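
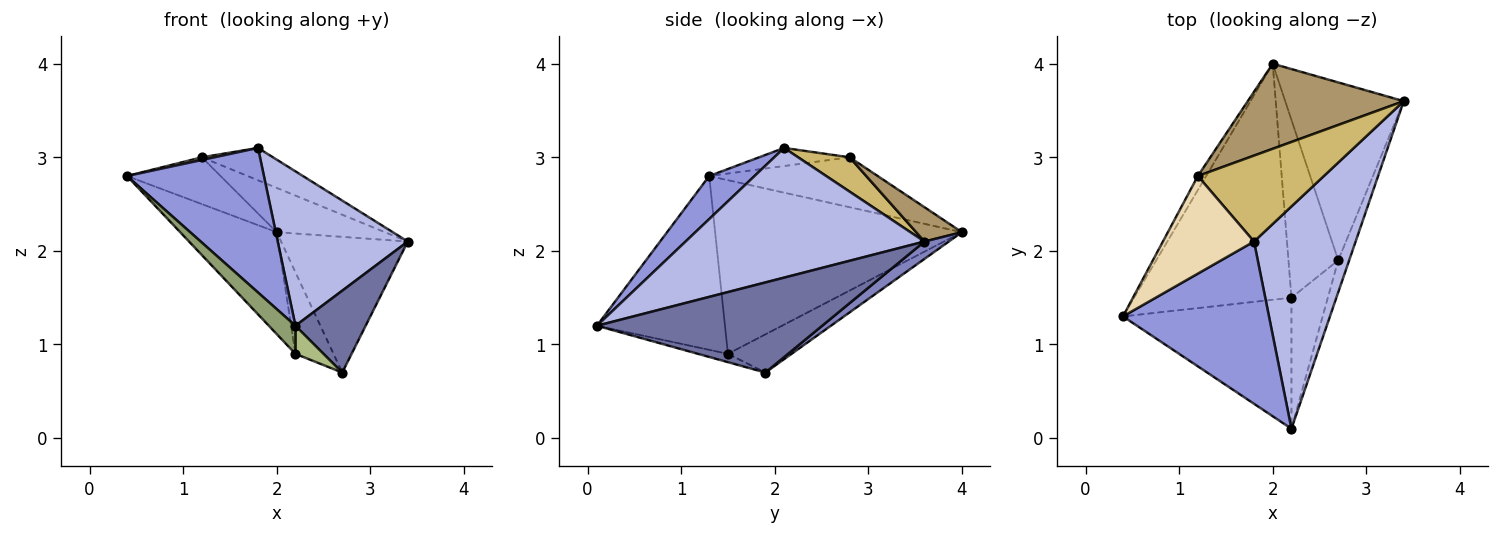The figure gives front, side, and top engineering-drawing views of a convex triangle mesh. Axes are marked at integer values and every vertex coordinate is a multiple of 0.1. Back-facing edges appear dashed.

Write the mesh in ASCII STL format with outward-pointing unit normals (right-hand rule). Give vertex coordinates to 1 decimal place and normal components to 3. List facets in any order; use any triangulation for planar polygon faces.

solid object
 facet normal 0.948 -0.295 -0.115
  outer loop
   vertex 2.7 1.9 0.7
   vertex 3.4 3.6 2.1
   vertex 2.2 0.1 1.2
  endloop
 endfacet
 facet normal 0.116 0.603 -0.790
  outer loop
   vertex 2.0 4.0 2.2
   vertex 3.4 3.6 2.1
   vertex 2.7 1.9 0.7
  endloop
 endfacet
 facet normal 0.215 -0.650 0.729
  outer loop
   vertex 1.8 2.1 3.1
   vertex 0.4 1.3 2.8
   vertex 2.2 0.1 1.2
  endloop
 endfacet
 facet normal 0.724 -0.394 0.567
  outer loop
   vertex 1.8 2.1 3.1
   vertex 2.2 0.1 1.2
   vertex 3.4 3.6 2.1
  endloop
 endfacet
 facet normal -0.710 -0.148 -0.688
  outer loop
   vertex 2.2 1.5 0.9
   vertex 2.2 0.1 1.2
   vertex 0.4 1.3 2.8
  endloop
 endfacet
 facet normal -0.218 -0.204 -0.954
  outer loop
   vertex 2.2 1.5 0.9
   vertex 2.7 1.9 0.7
   vertex 2.2 0.1 1.2
  endloop
 endfacet
 facet normal -0.712 0.278 -0.645
  outer loop
   vertex 2.2 1.5 0.9
   vertex 0.4 1.3 2.8
   vertex 2.0 4.0 2.2
  endloop
 endfacet
 facet normal -0.572 0.342 -0.746
  outer loop
   vertex 2.2 1.5 0.9
   vertex 2.0 4.0 2.2
   vertex 2.7 1.9 0.7
  endloop
 endfacet
 facet normal 0.192 0.453 0.871
  outer loop
   vertex 1.2 2.8 3.0
   vertex 3.4 3.6 2.1
   vertex 2.0 4.0 2.2
  endloop
 endfacet
 facet normal 0.247 0.341 0.907
  outer loop
   vertex 1.2 2.8 3.0
   vertex 1.8 2.1 3.1
   vertex 3.4 3.6 2.1
  endloop
 endfacet
 facet normal -0.865 0.481 -0.144
  outer loop
   vertex 1.2 2.8 3.0
   vertex 2.0 4.0 2.2
   vertex 0.4 1.3 2.8
  endloop
 endfacet
 facet normal -0.195 -0.027 0.980
  outer loop
   vertex 1.2 2.8 3.0
   vertex 0.4 1.3 2.8
   vertex 1.8 2.1 3.1
  endloop
 endfacet
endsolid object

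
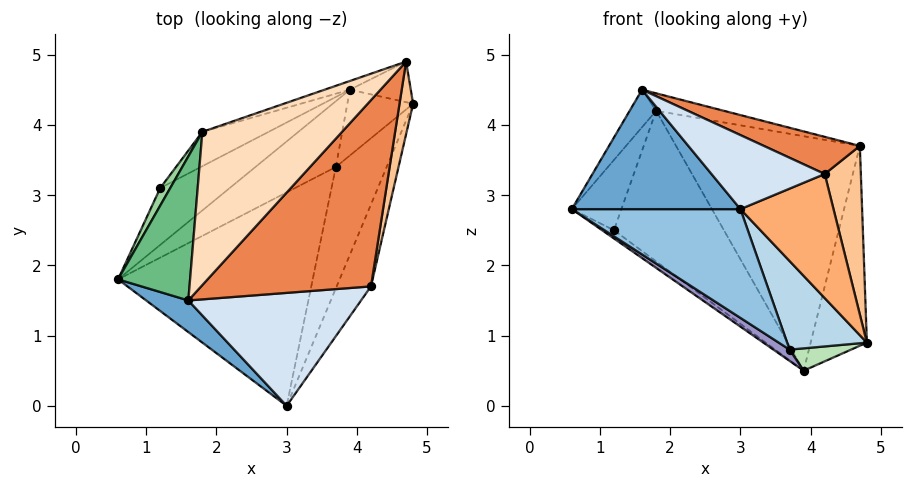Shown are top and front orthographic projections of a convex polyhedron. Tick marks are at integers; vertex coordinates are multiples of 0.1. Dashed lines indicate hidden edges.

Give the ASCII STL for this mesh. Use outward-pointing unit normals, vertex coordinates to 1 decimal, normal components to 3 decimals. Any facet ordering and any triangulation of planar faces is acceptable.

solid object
 facet normal -0.587 -0.783 0.207
  outer loop
   vertex 1.6 1.5 4.5
   vertex 0.6 1.8 2.8
   vertex 3.0 0.0 2.8
  endloop
 endfacet
 facet normal -0.322 -0.430 -0.843
  outer loop
   vertex 3.7 3.4 0.8
   vertex 3.0 0.0 2.8
   vertex 0.6 1.8 2.8
  endloop
 endfacet
 facet normal 0.486 -0.515 -0.706
  outer loop
   vertex 3.7 3.4 0.8
   vertex 4.8 4.3 0.9
   vertex 3.0 0.0 2.8
  endloop
 endfacet
 facet normal 0.394 -0.504 0.769
  outer loop
   vertex 4.2 1.7 3.3
   vertex 1.6 1.5 4.5
   vertex 3.0 0.0 2.8
  endloop
 endfacet
 facet normal 0.424 -0.177 0.888
  outer loop
   vertex 4.2 1.7 3.3
   vertex 4.7 4.9 3.7
   vertex 1.6 1.5 4.5
  endloop
 endfacet
 facet normal 0.816 -0.482 -0.319
  outer loop
   vertex 4.2 1.7 3.3
   vertex 3.0 0.0 2.8
   vertex 4.8 4.3 0.9
  endloop
 endfacet
 facet normal 0.984 -0.163 0.070
  outer loop
   vertex 4.2 1.7 3.3
   vertex 4.8 4.3 0.9
   vertex 4.7 4.9 3.7
  endloop
 endfacet
 facet normal 0.131 0.112 0.985
  outer loop
   vertex 1.8 3.9 4.2
   vertex 1.6 1.5 4.5
   vertex 4.7 4.9 3.7
  endloop
 endfacet
 facet normal -0.843 0.135 0.520
  outer loop
   vertex 1.8 3.9 4.2
   vertex 0.6 1.8 2.8
   vertex 1.6 1.5 4.5
  endloop
 endfacet
 facet normal -0.893 0.437 0.109
  outer loop
   vertex 1.8 3.9 4.2
   vertex 1.2 3.1 2.5
   vertex 0.6 1.8 2.8
  endloop
 endfacet
 facet normal 0.330 -0.304 -0.894
  outer loop
   vertex 3.9 4.5 0.5
   vertex 4.8 4.3 0.9
   vertex 3.7 3.4 0.8
  endloop
 endfacet
 facet normal -0.557 0.810 -0.185
  outer loop
   vertex 3.9 4.5 0.5
   vertex 1.2 3.1 2.5
   vertex 1.8 3.9 4.2
  endloop
 endfacet
 facet normal -0.481 -0.148 -0.864
  outer loop
   vertex 3.9 4.5 0.5
   vertex 3.7 3.4 0.8
   vertex 0.6 1.8 2.8
  endloop
 endfacet
 facet normal -0.628 0.112 -0.770
  outer loop
   vertex 3.9 4.5 0.5
   vertex 0.6 1.8 2.8
   vertex 1.2 3.1 2.5
  endloop
 endfacet
 facet normal 0.293 0.937 -0.190
  outer loop
   vertex 3.9 4.5 0.5
   vertex 4.7 4.9 3.7
   vertex 4.8 4.3 0.9
  endloop
 endfacet
 facet normal -0.331 0.943 -0.035
  outer loop
   vertex 3.9 4.5 0.5
   vertex 1.8 3.9 4.2
   vertex 4.7 4.9 3.7
  endloop
 endfacet
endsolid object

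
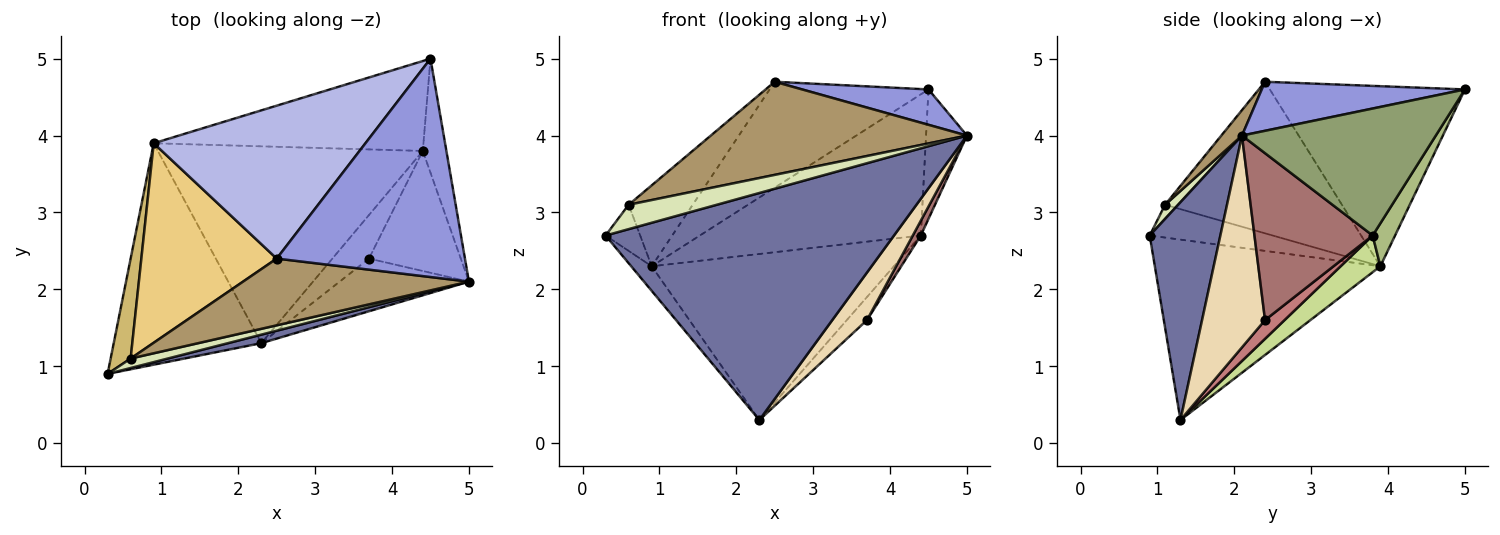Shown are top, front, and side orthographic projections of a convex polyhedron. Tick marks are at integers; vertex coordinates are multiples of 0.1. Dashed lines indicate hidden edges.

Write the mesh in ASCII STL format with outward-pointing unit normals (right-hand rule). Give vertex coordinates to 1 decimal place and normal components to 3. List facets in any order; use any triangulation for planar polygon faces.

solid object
 facet normal 0.238 -0.971 0.036
  outer loop
   vertex 2.3 1.3 0.3
   vertex 5.0 2.1 4.0
   vertex 0.3 0.9 2.7
  endloop
 endfacet
 facet normal -0.772 0.070 -0.632
  outer loop
   vertex 0.9 3.9 2.3
   vertex 2.3 1.3 0.3
   vertex 0.3 0.9 2.7
  endloop
 endfacet
 facet normal 0.249 -0.155 0.956
  outer loop
   vertex 2.5 2.4 4.7
   vertex 5.0 2.1 4.0
   vertex 4.5 5.0 4.6
  endloop
 endfacet
 facet normal -0.573 0.467 0.674
  outer loop
   vertex 2.5 2.4 4.7
   vertex 4.5 5.0 4.6
   vertex 0.9 3.9 2.3
  endloop
 endfacet
 facet normal 0.963 0.203 -0.179
  outer loop
   vertex 4.4 3.8 2.7
   vertex 4.5 5.0 4.6
   vertex 5.0 2.1 4.0
  endloop
 endfacet
 facet normal 0.085 0.840 -0.535
  outer loop
   vertex 4.4 3.8 2.7
   vertex 0.9 3.9 2.3
   vertex 4.5 5.0 4.6
  endloop
 endfacet
 facet normal 0.105 0.641 -0.760
  outer loop
   vertex 4.4 3.8 2.7
   vertex 2.3 1.3 0.3
   vertex 0.9 3.9 2.3
  endloop
 endfacet
 facet normal 0.136 -0.923 0.359
  outer loop
   vertex 0.6 1.1 3.1
   vertex 0.3 0.9 2.7
   vertex 5.0 2.1 4.0
  endloop
 endfacet
 facet normal 0.065 -0.811 0.581
  outer loop
   vertex 0.6 1.1 3.1
   vertex 5.0 2.1 4.0
   vertex 2.5 2.4 4.7
  endloop
 endfacet
 facet normal -0.830 0.234 0.506
  outer loop
   vertex 0.6 1.1 3.1
   vertex 0.9 3.9 2.3
   vertex 0.3 0.9 2.7
  endloop
 endfacet
 facet normal -0.720 0.261 0.643
  outer loop
   vertex 0.6 1.1 3.1
   vertex 2.5 2.4 4.7
   vertex 0.9 3.9 2.3
  endloop
 endfacet
 facet normal 0.772 -0.426 -0.472
  outer loop
   vertex 3.7 2.4 1.6
   vertex 5.0 2.1 4.0
   vertex 2.3 1.3 0.3
  endloop
 endfacet
 facet normal 0.875 -0.059 -0.481
  outer loop
   vertex 3.7 2.4 1.6
   vertex 4.4 3.8 2.7
   vertex 5.0 2.1 4.0
  endloop
 endfacet
 facet normal 0.413 0.426 -0.805
  outer loop
   vertex 3.7 2.4 1.6
   vertex 2.3 1.3 0.3
   vertex 4.4 3.8 2.7
  endloop
 endfacet
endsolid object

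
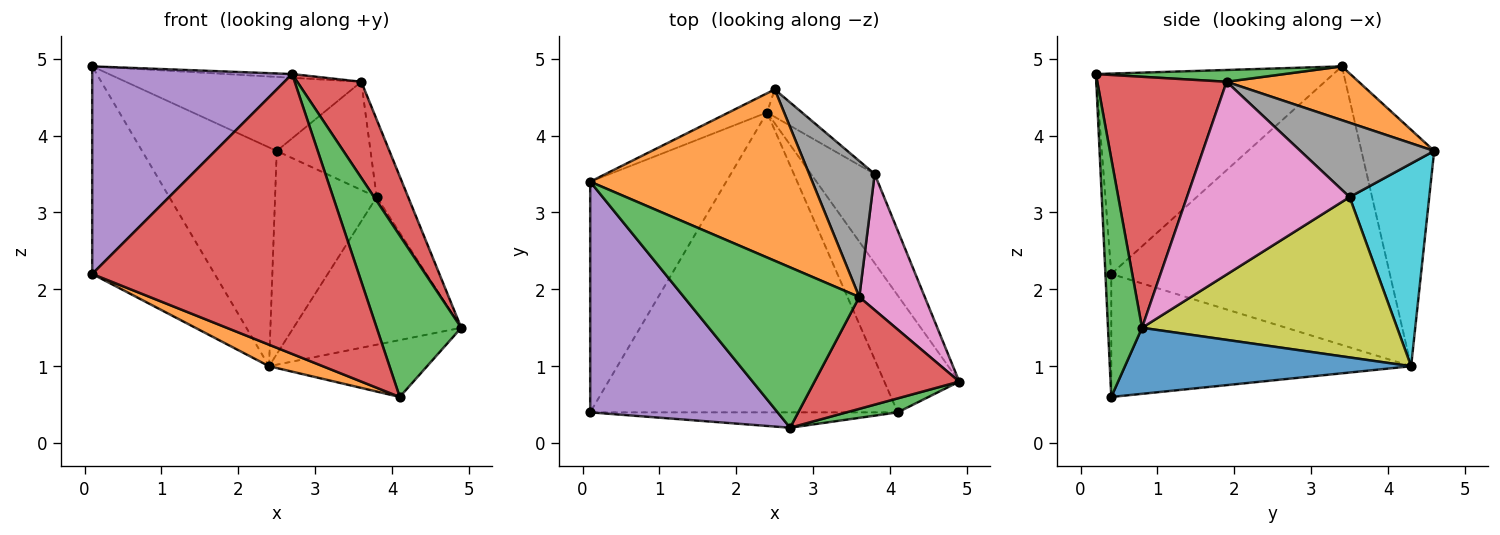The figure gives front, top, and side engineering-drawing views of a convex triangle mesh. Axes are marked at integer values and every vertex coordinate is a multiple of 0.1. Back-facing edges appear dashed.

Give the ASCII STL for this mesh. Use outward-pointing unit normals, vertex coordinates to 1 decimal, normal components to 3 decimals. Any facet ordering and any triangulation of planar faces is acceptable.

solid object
 facet normal -0.474 0.877 -0.077
  outer loop
   vertex 2.4 4.3 1.0
   vertex 0.1 3.4 4.9
   vertex 2.5 4.6 3.8
  endloop
 endfacet
 facet normal 0.217 0.387 0.896
  outer loop
   vertex 3.6 1.9 4.7
   vertex 2.5 4.6 3.8
   vertex 0.1 3.4 4.9
  endloop
 endfacet
 facet normal 0.067 0.023 0.997
  outer loop
   vertex 3.6 1.9 4.7
   vertex 0.1 3.4 4.9
   vertex 2.7 0.2 4.8
  endloop
 endfacet
 facet normal 0.796 -0.394 0.459
  outer loop
   vertex 3.6 1.9 4.7
   vertex 2.7 0.2 4.8
   vertex 4.9 0.8 1.5
  endloop
 endfacet
 facet normal -0.622 -0.524 0.582
  outer loop
   vertex 0.1 0.4 2.2
   vertex 2.7 0.2 4.8
   vertex 0.1 3.4 4.9
  endloop
 endfacet
 facet normal -0.836 0.367 -0.408
  outer loop
   vertex 0.1 0.4 2.2
   vertex 0.1 3.4 4.9
   vertex 2.4 4.3 1.0
  endloop
 endfacet
 facet normal 0.931 0.180 0.316
  outer loop
   vertex 3.8 3.5 3.2
   vertex 3.6 1.9 4.7
   vertex 4.9 0.8 1.5
  endloop
 endfacet
 facet normal 0.664 0.466 0.585
  outer loop
   vertex 3.8 3.5 3.2
   vertex 2.5 4.6 3.8
   vertex 3.6 1.9 4.7
  endloop
 endfacet
 facet normal 0.793 0.521 -0.315
  outer loop
   vertex 3.8 3.5 3.2
   vertex 4.9 0.8 1.5
   vertex 2.4 4.3 1.0
  endloop
 endfacet
 facet normal 0.613 0.783 -0.106
  outer loop
   vertex 3.8 3.5 3.2
   vertex 2.4 4.3 1.0
   vertex 2.5 4.6 3.8
  endloop
 endfacet
 facet normal 0.621 0.343 -0.705
  outer loop
   vertex 4.1 0.4 0.6
   vertex 2.4 4.3 1.0
   vertex 4.9 0.8 1.5
  endloop
 endfacet
 facet normal -0.371 -0.067 -0.926
  outer loop
   vertex 4.1 0.4 0.6
   vertex 0.1 0.4 2.2
   vertex 2.4 4.3 1.0
  endloop
 endfacet
 facet normal 0.372 -0.925 0.080
  outer loop
   vertex 4.1 0.4 0.6
   vertex 4.9 0.8 1.5
   vertex 2.7 0.2 4.8
  endloop
 endfacet
 facet normal -0.022 -0.998 -0.055
  outer loop
   vertex 4.1 0.4 0.6
   vertex 2.7 0.2 4.8
   vertex 0.1 0.4 2.2
  endloop
 endfacet
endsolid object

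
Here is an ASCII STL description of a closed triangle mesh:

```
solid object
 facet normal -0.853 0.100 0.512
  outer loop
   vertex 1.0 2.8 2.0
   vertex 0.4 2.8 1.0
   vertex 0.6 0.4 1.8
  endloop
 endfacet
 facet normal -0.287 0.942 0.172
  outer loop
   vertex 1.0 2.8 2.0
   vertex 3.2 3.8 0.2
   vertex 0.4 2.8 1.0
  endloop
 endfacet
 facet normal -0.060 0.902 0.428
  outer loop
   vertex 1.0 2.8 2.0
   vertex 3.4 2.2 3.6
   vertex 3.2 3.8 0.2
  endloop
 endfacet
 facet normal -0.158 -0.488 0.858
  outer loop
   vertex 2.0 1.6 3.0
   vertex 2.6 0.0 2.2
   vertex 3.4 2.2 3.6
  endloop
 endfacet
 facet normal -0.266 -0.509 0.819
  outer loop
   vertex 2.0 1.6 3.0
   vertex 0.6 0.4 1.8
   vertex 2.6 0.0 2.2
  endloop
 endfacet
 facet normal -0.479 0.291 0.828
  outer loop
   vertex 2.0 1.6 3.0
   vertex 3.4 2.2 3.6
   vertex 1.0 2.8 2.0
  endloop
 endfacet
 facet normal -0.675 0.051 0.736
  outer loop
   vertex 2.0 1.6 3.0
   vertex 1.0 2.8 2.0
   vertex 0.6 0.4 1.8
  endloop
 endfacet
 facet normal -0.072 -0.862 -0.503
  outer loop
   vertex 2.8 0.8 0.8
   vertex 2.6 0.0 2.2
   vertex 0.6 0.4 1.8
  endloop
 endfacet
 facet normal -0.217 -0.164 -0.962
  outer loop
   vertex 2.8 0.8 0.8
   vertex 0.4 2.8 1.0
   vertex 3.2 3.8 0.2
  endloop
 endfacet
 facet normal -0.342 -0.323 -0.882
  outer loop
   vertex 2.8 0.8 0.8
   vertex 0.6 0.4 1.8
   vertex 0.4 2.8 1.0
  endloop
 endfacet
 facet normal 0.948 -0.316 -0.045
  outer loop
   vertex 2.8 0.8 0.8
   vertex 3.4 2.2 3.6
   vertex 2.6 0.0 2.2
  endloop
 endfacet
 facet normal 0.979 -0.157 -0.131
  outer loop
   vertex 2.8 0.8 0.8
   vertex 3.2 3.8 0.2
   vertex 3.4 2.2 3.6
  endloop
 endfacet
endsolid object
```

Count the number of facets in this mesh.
12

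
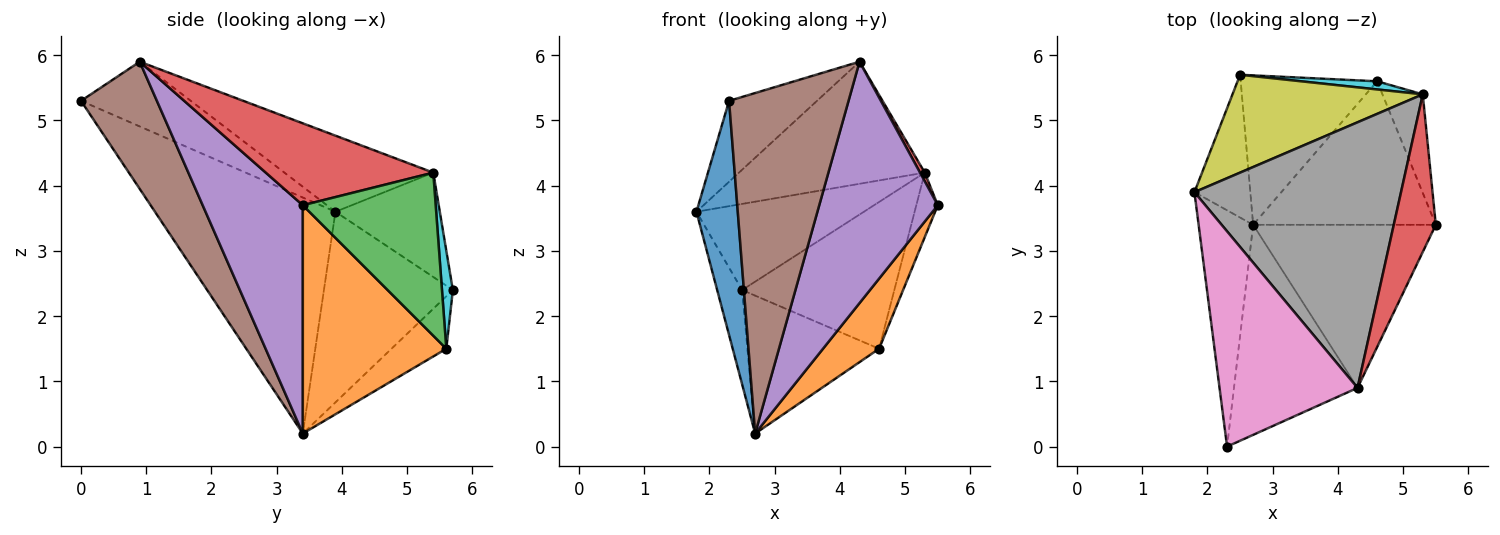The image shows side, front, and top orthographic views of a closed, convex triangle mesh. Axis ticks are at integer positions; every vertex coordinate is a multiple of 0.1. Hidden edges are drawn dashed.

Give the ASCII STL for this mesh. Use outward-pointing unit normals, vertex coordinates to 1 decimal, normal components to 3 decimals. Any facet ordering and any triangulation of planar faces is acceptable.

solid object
 facet normal -0.951 -0.218 -0.220
  outer loop
   vertex 2.7 3.4 0.2
   vertex 2.3 0.0 5.3
   vertex 1.8 3.9 3.6
  endloop
 endfacet
 facet normal 0.747 -0.292 -0.597
  outer loop
   vertex 4.6 5.6 1.5
   vertex 5.5 3.4 3.7
   vertex 2.7 3.4 0.2
  endloop
 endfacet
 facet normal 0.959 0.155 -0.237
  outer loop
   vertex 5.3 5.4 4.2
   vertex 5.5 3.4 3.7
   vertex 4.6 5.6 1.5
  endloop
 endfacet
 facet normal 0.889 -0.025 0.456
  outer loop
   vertex 4.3 0.9 5.9
   vertex 5.5 3.4 3.7
   vertex 5.3 5.4 4.2
  endloop
 endfacet
 facet normal 0.573 -0.679 -0.459
  outer loop
   vertex 4.3 0.9 5.9
   vertex 2.7 3.4 0.2
   vertex 5.5 3.4 3.7
  endloop
 endfacet
 facet normal 0.475 -0.749 -0.462
  outer loop
   vertex 4.3 0.9 5.9
   vertex 2.3 0.0 5.3
   vertex 2.7 3.4 0.2
  endloop
 endfacet
 facet normal -0.402 0.322 0.857
  outer loop
   vertex 4.3 0.9 5.9
   vertex 1.8 3.9 3.6
   vertex 2.3 0.0 5.3
  endloop
 endfacet
 facet normal -0.317 0.396 0.862
  outer loop
   vertex 4.3 0.9 5.9
   vertex 5.3 5.4 4.2
   vertex 1.8 3.9 3.6
  endloop
 endfacet
 facet normal -0.381 0.611 0.694
  outer loop
   vertex 2.5 5.7 2.4
   vertex 1.8 3.9 3.6
   vertex 5.3 5.4 4.2
  endloop
 endfacet
 facet normal 0.071 0.996 0.055
  outer loop
   vertex 2.5 5.7 2.4
   vertex 5.3 5.4 4.2
   vertex 4.6 5.6 1.5
  endloop
 endfacet
 facet normal -0.943 0.183 -0.277
  outer loop
   vertex 2.5 5.7 2.4
   vertex 2.7 3.4 0.2
   vertex 1.8 3.9 3.6
  endloop
 endfacet
 facet normal -0.272 0.653 -0.707
  outer loop
   vertex 2.5 5.7 2.4
   vertex 4.6 5.6 1.5
   vertex 2.7 3.4 0.2
  endloop
 endfacet
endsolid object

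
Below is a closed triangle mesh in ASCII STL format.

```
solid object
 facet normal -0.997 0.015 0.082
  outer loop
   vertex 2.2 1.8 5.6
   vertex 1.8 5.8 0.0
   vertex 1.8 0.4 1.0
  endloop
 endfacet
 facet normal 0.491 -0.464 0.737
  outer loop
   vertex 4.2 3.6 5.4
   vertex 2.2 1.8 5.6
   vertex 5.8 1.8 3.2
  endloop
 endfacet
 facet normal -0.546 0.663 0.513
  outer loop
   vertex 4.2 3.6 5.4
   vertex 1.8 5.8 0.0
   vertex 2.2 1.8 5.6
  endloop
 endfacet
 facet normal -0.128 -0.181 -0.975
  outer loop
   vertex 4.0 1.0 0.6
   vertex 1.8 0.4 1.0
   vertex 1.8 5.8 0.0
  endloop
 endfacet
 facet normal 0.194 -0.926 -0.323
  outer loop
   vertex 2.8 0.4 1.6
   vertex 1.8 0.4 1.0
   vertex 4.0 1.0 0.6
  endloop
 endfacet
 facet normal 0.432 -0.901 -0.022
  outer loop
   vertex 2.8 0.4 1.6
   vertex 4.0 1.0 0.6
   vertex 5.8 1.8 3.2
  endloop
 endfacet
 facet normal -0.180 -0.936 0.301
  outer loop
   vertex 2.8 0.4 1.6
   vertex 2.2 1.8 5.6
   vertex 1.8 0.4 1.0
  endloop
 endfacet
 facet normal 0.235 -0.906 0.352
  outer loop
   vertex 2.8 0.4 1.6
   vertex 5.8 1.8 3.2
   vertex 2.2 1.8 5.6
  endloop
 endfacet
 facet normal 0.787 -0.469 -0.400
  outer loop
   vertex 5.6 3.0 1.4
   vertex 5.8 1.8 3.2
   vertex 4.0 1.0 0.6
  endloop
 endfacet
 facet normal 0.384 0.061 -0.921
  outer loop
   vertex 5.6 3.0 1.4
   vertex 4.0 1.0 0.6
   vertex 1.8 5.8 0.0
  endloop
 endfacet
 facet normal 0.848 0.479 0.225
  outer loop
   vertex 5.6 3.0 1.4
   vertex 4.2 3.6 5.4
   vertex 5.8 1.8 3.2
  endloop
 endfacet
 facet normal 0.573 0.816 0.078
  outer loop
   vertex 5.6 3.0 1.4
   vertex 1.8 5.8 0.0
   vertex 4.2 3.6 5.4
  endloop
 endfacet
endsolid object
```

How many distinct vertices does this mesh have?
8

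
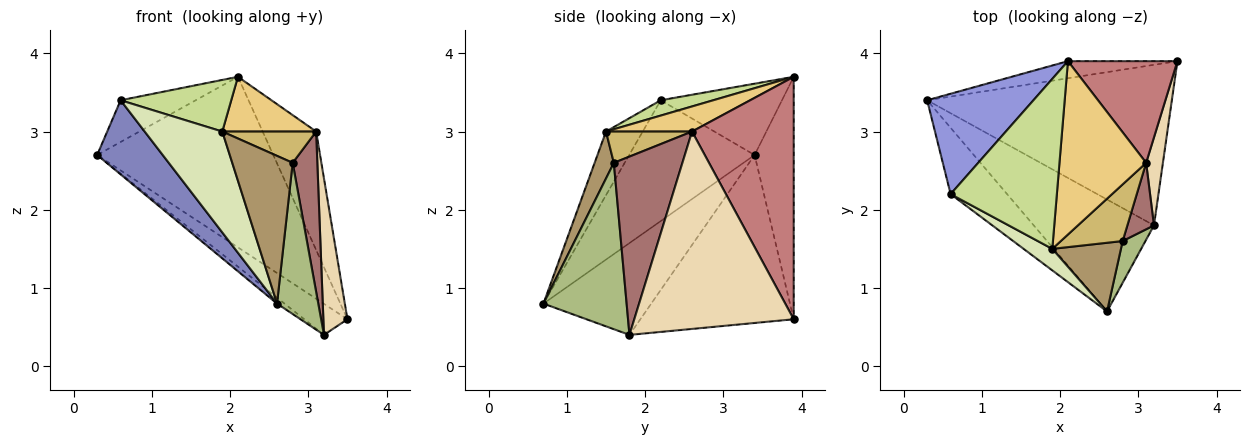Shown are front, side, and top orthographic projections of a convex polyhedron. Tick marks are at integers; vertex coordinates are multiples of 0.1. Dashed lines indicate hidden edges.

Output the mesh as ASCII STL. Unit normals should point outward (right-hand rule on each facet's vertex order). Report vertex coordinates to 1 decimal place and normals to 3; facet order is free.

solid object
 facet normal -0.216 0.972 -0.097
  outer loop
   vertex 2.1 3.9 3.7
   vertex 3.5 3.9 0.6
   vertex 0.3 3.4 2.7
  endloop
 endfacet
 facet normal -0.819 -0.428 -0.383
  outer loop
   vertex 0.6 2.2 3.4
   vertex 0.3 3.4 2.7
   vertex 2.6 0.7 0.8
  endloop
 endfacet
 facet normal -0.527 0.326 0.785
  outer loop
   vertex 0.6 2.2 3.4
   vertex 2.1 3.9 3.7
   vertex 0.3 3.4 2.7
  endloop
 endfacet
 facet normal -0.559 0.157 -0.814
  outer loop
   vertex 3.2 1.8 0.4
   vertex 0.3 3.4 2.7
   vertex 3.5 3.9 0.6
  endloop
 endfacet
 facet normal -0.606 0.042 -0.794
  outer loop
   vertex 3.2 1.8 0.4
   vertex 2.6 0.7 0.8
   vertex 0.3 3.4 2.7
  endloop
 endfacet
 facet normal 0.889 -0.441 0.122
  outer loop
   vertex 2.8 1.6 2.6
   vertex 2.6 0.7 0.8
   vertex 3.2 1.8 0.4
  endloop
 endfacet
 facet normal 0.137 -0.288 0.948
  outer loop
   vertex 1.9 1.5 3.0
   vertex 2.1 3.9 3.7
   vertex 0.6 2.2 3.4
  endloop
 endfacet
 facet normal -0.420 -0.888 0.189
  outer loop
   vertex 1.9 1.5 3.0
   vertex 0.6 2.2 3.4
   vertex 2.6 0.7 0.8
  endloop
 endfacet
 facet normal 0.277 -0.871 0.405
  outer loop
   vertex 1.9 1.5 3.0
   vertex 2.6 0.7 0.8
   vertex 2.8 1.6 2.6
  endloop
 endfacet
 facet normal 0.405 -0.442 0.801
  outer loop
   vertex 3.1 2.6 3.0
   vertex 1.9 1.5 3.0
   vertex 2.8 1.6 2.6
  endloop
 endfacet
 facet normal 0.266 -0.290 0.919
  outer loop
   vertex 3.1 2.6 3.0
   vertex 2.1 3.9 3.7
   vertex 1.9 1.5 3.0
  endloop
 endfacet
 facet normal 0.985 -0.149 0.084
  outer loop
   vertex 3.1 2.6 3.0
   vertex 3.2 1.8 0.4
   vertex 3.5 3.9 0.6
  endloop
 endfacet
 facet normal 0.932 -0.335 0.139
  outer loop
   vertex 3.1 2.6 3.0
   vertex 2.8 1.6 2.6
   vertex 3.2 1.8 0.4
  endloop
 endfacet
 facet normal 0.822 0.432 0.371
  outer loop
   vertex 3.1 2.6 3.0
   vertex 3.5 3.9 0.6
   vertex 2.1 3.9 3.7
  endloop
 endfacet
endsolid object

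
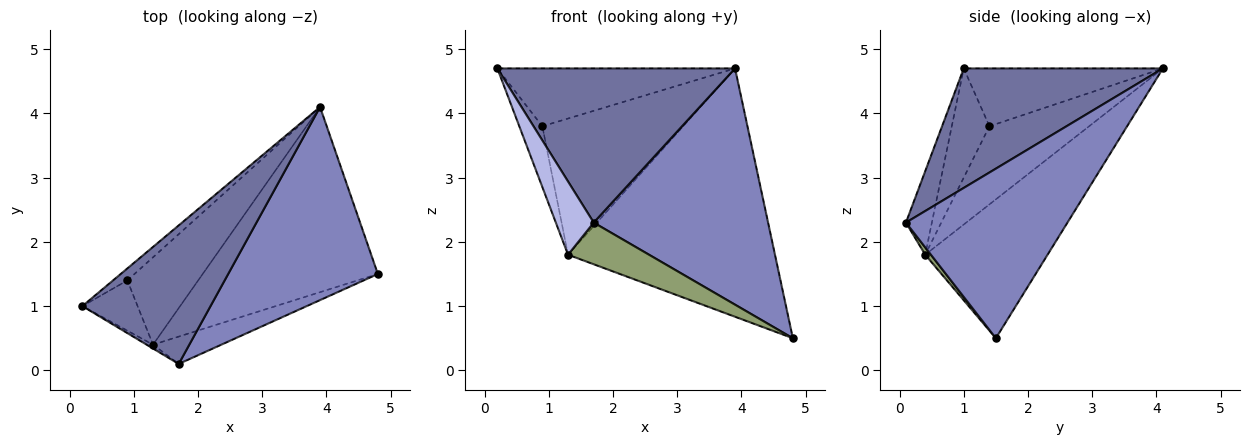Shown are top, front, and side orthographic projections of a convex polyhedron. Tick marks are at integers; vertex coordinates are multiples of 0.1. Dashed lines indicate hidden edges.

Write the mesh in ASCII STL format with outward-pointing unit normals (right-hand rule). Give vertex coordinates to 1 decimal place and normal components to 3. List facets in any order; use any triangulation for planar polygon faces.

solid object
 facet normal 0.529 -0.631 0.567
  outer loop
   vertex 1.7 0.1 2.3
   vertex 3.9 4.1 4.7
   vertex 0.2 1.0 4.7
  endloop
 endfacet
 facet normal 0.583 -0.629 0.514
  outer loop
   vertex 1.7 0.1 2.3
   vertex 4.8 1.5 0.5
   vertex 3.9 4.1 4.7
  endloop
 endfacet
 facet normal -0.428 0.724 -0.540
  outer loop
   vertex 1.3 0.4 1.8
   vertex 3.9 4.1 4.7
   vertex 4.8 1.5 0.5
  endloop
 endfacet
 facet normal -0.564 -0.825 -0.043
  outer loop
   vertex 1.3 0.4 1.8
   vertex 1.7 0.1 2.3
   vertex 0.2 1.0 4.7
  endloop
 endfacet
 facet normal 0.059 -0.835 -0.548
  outer loop
   vertex 1.3 0.4 1.8
   vertex 4.8 1.5 0.5
   vertex 1.7 0.1 2.3
  endloop
 endfacet
 facet normal -0.634 0.757 -0.157
  outer loop
   vertex 0.9 1.4 3.8
   vertex 0.2 1.0 4.7
   vertex 3.9 4.1 4.7
  endloop
 endfacet
 facet normal -0.783 0.479 -0.396
  outer loop
   vertex 0.9 1.4 3.8
   vertex 1.3 0.4 1.8
   vertex 0.2 1.0 4.7
  endloop
 endfacet
 facet normal -0.512 0.723 -0.464
  outer loop
   vertex 0.9 1.4 3.8
   vertex 3.9 4.1 4.7
   vertex 1.3 0.4 1.8
  endloop
 endfacet
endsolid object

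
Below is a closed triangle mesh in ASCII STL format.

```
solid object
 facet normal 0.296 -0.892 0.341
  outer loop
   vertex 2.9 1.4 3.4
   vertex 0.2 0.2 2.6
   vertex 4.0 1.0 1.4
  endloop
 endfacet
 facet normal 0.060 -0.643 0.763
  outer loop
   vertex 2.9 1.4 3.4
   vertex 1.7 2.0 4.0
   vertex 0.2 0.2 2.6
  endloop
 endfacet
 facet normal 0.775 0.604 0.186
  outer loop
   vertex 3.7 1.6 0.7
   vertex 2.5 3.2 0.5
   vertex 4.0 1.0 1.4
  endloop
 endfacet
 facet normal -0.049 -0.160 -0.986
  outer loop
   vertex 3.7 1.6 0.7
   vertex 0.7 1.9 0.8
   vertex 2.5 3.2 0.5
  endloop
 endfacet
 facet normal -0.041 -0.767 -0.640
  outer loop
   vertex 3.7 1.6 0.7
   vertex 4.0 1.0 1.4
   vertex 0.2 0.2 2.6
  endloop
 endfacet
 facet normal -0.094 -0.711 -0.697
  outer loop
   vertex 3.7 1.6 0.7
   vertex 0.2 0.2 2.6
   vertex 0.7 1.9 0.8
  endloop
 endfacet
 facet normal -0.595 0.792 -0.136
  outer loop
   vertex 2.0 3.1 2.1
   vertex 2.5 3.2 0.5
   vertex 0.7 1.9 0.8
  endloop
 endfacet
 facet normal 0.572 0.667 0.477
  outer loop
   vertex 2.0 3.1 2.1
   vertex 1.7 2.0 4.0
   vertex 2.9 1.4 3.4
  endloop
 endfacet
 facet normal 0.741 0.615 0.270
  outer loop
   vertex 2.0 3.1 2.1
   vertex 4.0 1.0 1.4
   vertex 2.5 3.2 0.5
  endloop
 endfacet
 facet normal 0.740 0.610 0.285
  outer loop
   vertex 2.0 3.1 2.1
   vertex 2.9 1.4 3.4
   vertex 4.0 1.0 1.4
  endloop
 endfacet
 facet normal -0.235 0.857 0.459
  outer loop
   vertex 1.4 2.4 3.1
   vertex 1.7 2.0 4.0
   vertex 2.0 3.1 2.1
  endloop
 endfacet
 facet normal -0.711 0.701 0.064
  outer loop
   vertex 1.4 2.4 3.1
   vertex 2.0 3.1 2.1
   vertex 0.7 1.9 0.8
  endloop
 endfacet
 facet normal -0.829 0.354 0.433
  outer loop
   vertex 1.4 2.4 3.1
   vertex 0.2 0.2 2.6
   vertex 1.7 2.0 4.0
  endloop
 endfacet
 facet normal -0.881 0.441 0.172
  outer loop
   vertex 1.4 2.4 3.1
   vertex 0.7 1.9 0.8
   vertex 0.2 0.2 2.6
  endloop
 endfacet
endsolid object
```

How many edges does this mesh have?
21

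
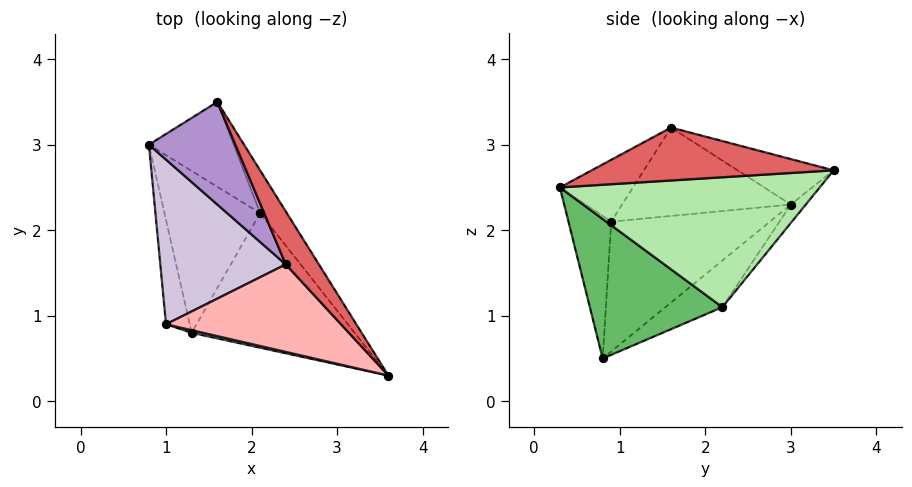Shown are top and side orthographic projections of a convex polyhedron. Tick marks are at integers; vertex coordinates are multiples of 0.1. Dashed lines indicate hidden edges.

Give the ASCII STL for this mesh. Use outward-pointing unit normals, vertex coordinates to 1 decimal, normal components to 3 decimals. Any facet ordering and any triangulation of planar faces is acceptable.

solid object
 facet normal -0.981 -0.076 -0.179
  outer loop
   vertex 1.0 0.9 2.1
   vertex 0.8 3.0 2.3
   vertex 1.3 0.8 0.5
  endloop
 endfacet
 facet normal -0.227 -0.974 0.018
  outer loop
   vertex 1.0 0.9 2.1
   vertex 1.3 0.8 0.5
   vertex 3.6 0.3 2.5
  endloop
 endfacet
 facet normal -0.370 0.536 -0.758
  outer loop
   vertex 2.1 2.2 1.1
   vertex 1.3 0.8 0.5
   vertex 0.8 3.0 2.3
  endloop
 endfacet
 facet normal -0.141 0.746 -0.650
  outer loop
   vertex 2.1 2.2 1.1
   vertex 0.8 3.0 2.3
   vertex 1.6 3.5 2.7
  endloop
 endfacet
 facet normal 0.650 -0.046 -0.759
  outer loop
   vertex 2.1 2.2 1.1
   vertex 3.6 0.3 2.5
   vertex 1.3 0.8 0.5
  endloop
 endfacet
 facet normal 0.831 0.530 -0.171
  outer loop
   vertex 2.1 2.2 1.1
   vertex 1.6 3.5 2.7
   vertex 3.6 0.3 2.5
  endloop
 endfacet
 facet normal 0.759 0.445 0.475
  outer loop
   vertex 2.4 1.6 3.2
   vertex 3.6 0.3 2.5
   vertex 1.6 3.5 2.7
  endloop
 endfacet
 facet normal -0.258 -0.632 0.731
  outer loop
   vertex 2.4 1.6 3.2
   vertex 1.0 0.9 2.1
   vertex 3.6 0.3 2.5
  endloop
 endfacet
 facet normal -0.465 0.037 0.884
  outer loop
   vertex 2.4 1.6 3.2
   vertex 1.6 3.5 2.7
   vertex 0.8 3.0 2.3
  endloop
 endfacet
 facet normal -0.571 -0.132 0.810
  outer loop
   vertex 2.4 1.6 3.2
   vertex 0.8 3.0 2.3
   vertex 1.0 0.9 2.1
  endloop
 endfacet
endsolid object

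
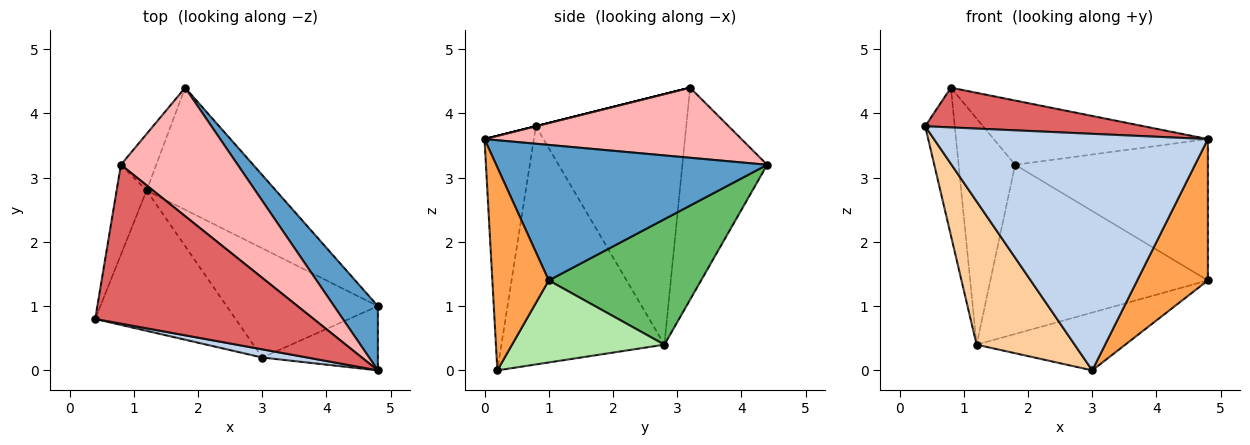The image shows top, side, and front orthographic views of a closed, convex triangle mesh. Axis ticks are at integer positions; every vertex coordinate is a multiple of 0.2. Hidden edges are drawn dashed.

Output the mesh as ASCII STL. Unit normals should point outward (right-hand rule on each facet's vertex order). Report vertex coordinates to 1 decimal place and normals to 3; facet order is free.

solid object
 facet normal 0.788 0.560 0.255
  outer loop
   vertex 4.8 0.0 3.6
   vertex 4.8 1.0 1.4
   vertex 1.8 4.4 3.2
  endloop
 endfacet
 facet normal -0.177 -0.984 0.034
  outer loop
   vertex 4.8 0.0 3.6
   vertex 0.4 0.8 3.8
   vertex 3.0 0.2 0.0
  endloop
 endfacet
 facet normal 0.588 -0.737 -0.335
  outer loop
   vertex 4.8 0.0 3.6
   vertex 3.0 0.2 0.0
   vertex 4.8 1.0 1.4
  endloop
 endfacet
 facet normal -0.765 -0.460 -0.451
  outer loop
   vertex 1.2 2.8 0.4
   vertex 3.0 0.2 0.0
   vertex 0.4 0.8 3.8
  endloop
 endfacet
 facet normal 0.494 0.705 -0.509
  outer loop
   vertex 1.2 2.8 0.4
   vertex 1.8 4.4 3.2
   vertex 4.8 1.0 1.4
  endloop
 endfacet
 facet normal 0.432 0.422 -0.797
  outer loop
   vertex 1.2 2.8 0.4
   vertex 4.8 1.0 1.4
   vertex 3.0 0.2 0.0
  endloop
 endfacet
 facet normal 0.000 -0.243 0.970
  outer loop
   vertex 0.8 3.2 4.4
   vertex 0.4 0.8 3.8
   vertex 4.8 0.0 3.6
  endloop
 endfacet
 facet normal 0.473 0.394 0.788
  outer loop
   vertex 0.8 3.2 4.4
   vertex 4.8 0.0 3.6
   vertex 1.8 4.4 3.2
  endloop
 endfacet
 facet normal -0.975 0.192 -0.117
  outer loop
   vertex 0.8 3.2 4.4
   vertex 1.2 2.8 0.4
   vertex 0.4 0.8 3.8
  endloop
 endfacet
 facet normal -0.824 0.549 -0.137
  outer loop
   vertex 0.8 3.2 4.4
   vertex 1.8 4.4 3.2
   vertex 1.2 2.8 0.4
  endloop
 endfacet
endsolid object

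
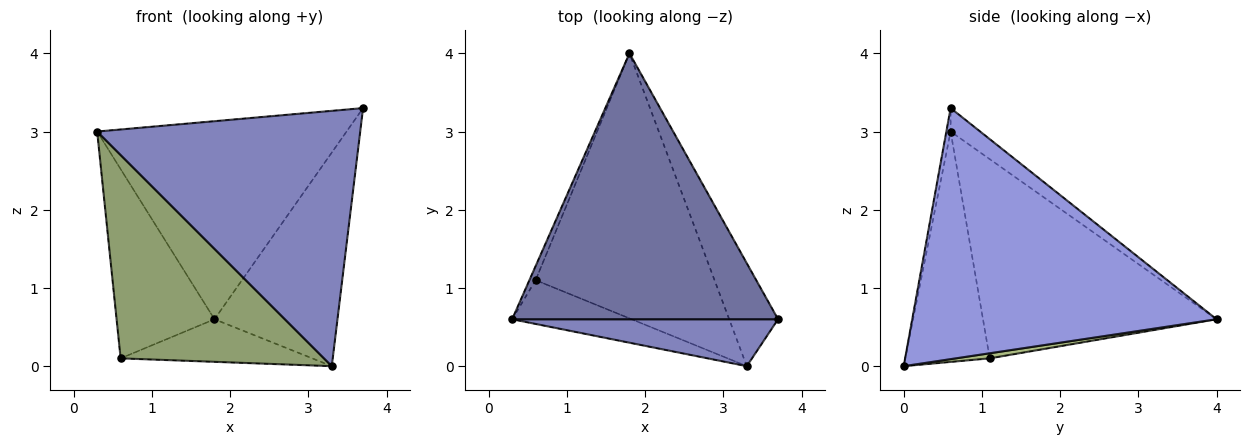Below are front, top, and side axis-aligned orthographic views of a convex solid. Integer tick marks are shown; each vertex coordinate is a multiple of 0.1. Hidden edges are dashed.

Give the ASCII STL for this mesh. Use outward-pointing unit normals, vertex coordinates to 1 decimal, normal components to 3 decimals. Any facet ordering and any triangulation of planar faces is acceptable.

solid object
 facet normal -0.071 0.596 0.800
  outer loop
   vertex 1.8 4.0 0.6
   vertex 0.3 0.6 3.0
   vertex 3.7 0.6 3.3
  endloop
 endfacet
 facet normal -0.016 -0.983 0.181
  outer loop
   vertex 3.3 0.0 0.0
   vertex 3.7 0.6 3.3
   vertex 0.3 0.6 3.0
  endloop
 endfacet
 facet normal 0.912 0.369 -0.178
  outer loop
   vertex 3.3 0.0 0.0
   vertex 1.8 4.0 0.6
   vertex 3.7 0.6 3.3
  endloop
 endfacet
 facet normal -0.922 0.386 -0.029
  outer loop
   vertex 0.6 1.1 0.1
   vertex 0.3 0.6 3.0
   vertex 1.8 4.0 0.6
  endloop
 endfacet
 facet normal -0.376 -0.906 -0.195
  outer loop
   vertex 0.6 1.1 0.1
   vertex 3.3 0.0 0.0
   vertex 0.3 0.6 3.0
  endloop
 endfacet
 facet normal 0.028 0.159 -0.987
  outer loop
   vertex 0.6 1.1 0.1
   vertex 1.8 4.0 0.6
   vertex 3.3 0.0 0.0
  endloop
 endfacet
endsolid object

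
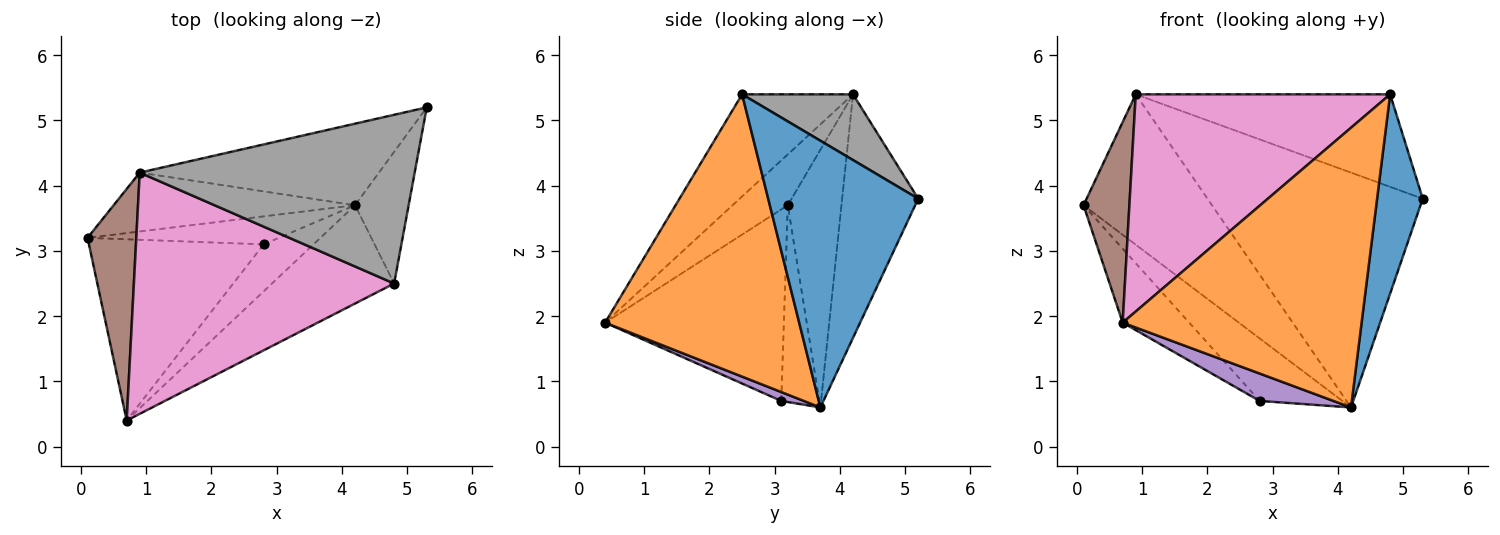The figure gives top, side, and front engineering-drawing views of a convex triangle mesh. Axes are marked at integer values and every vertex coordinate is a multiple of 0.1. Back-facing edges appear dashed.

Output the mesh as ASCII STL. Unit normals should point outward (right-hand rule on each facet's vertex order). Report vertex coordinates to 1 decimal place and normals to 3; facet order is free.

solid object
 facet normal 0.939 -0.286 -0.189
  outer loop
   vertex 4.8 2.5 5.4
   vertex 4.2 3.7 0.6
   vertex 5.3 5.2 3.8
  endloop
 endfacet
 facet normal 0.608 -0.749 -0.263
  outer loop
   vertex 4.8 2.5 5.4
   vertex 0.7 0.4 1.9
   vertex 4.2 3.7 0.6
  endloop
 endfacet
 facet normal -0.712 0.265 -0.650
  outer loop
   vertex 2.8 3.1 0.7
   vertex 0.7 0.4 1.9
   vertex 0.1 3.2 3.7
  endloop
 endfacet
 facet normal -0.387 0.841 -0.377
  outer loop
   vertex 2.8 3.1 0.7
   vertex 0.1 3.2 3.7
   vertex 4.2 3.7 0.6
  endloop
 endfacet
 facet normal 0.152 -0.498 -0.854
  outer loop
   vertex 2.8 3.1 0.7
   vertex 4.2 3.7 0.6
   vertex 0.7 0.4 1.9
  endloop
 endfacet
 facet normal -0.619 -0.514 0.594
  outer loop
   vertex 0.9 4.2 5.4
   vertex 0.1 3.2 3.7
   vertex 0.7 0.4 1.9
  endloop
 endfacet
 facet normal -0.280 -0.642 0.713
  outer loop
   vertex 0.9 4.2 5.4
   vertex 0.7 0.4 1.9
   vertex 4.8 2.5 5.4
  endloop
 endfacet
 facet normal 0.205 0.471 0.858
  outer loop
   vertex 0.9 4.2 5.4
   vertex 4.8 2.5 5.4
   vertex 5.3 5.2 3.8
  endloop
 endfacet
 facet normal -0.363 0.868 -0.340
  outer loop
   vertex 0.9 4.2 5.4
   vertex 4.2 3.7 0.6
   vertex 0.1 3.2 3.7
  endloop
 endfacet
 facet normal -0.317 0.896 -0.311
  outer loop
   vertex 0.9 4.2 5.4
   vertex 5.3 5.2 3.8
   vertex 4.2 3.7 0.6
  endloop
 endfacet
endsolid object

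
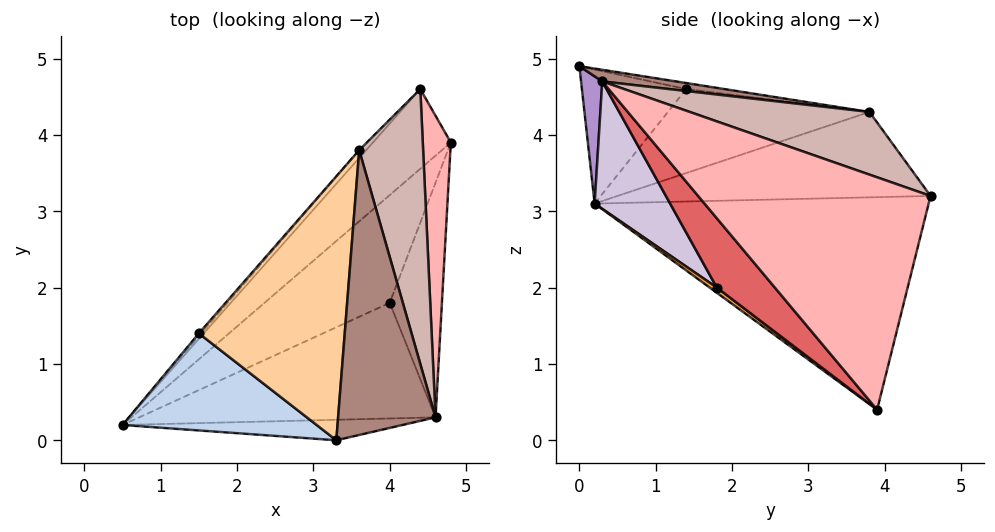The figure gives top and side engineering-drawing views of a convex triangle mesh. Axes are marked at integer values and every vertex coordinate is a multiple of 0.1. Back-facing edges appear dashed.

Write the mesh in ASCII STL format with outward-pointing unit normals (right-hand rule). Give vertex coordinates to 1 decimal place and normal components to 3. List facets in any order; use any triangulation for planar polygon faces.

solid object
 facet normal -0.719 0.643 -0.264
  outer loop
   vertex 4.4 4.6 3.2
   vertex 4.8 3.9 0.4
   vertex 0.5 0.2 3.1
  endloop
 endfacet
 facet normal -0.497 -0.485 0.719
  outer loop
   vertex 1.5 1.4 4.6
   vertex 0.5 0.2 3.1
   vertex 3.3 0.0 4.9
  endloop
 endfacet
 facet normal 0.032 -0.614 -0.789
  outer loop
   vertex 4.0 1.8 2.0
   vertex 0.5 0.2 3.1
   vertex 4.8 3.9 0.4
  endloop
 endfacet
 facet normal -0.041 0.159 0.986
  outer loop
   vertex 3.6 3.8 4.3
   vertex 1.5 1.4 4.6
   vertex 3.3 0.0 4.9
  endloop
 endfacet
 facet normal -0.746 0.663 -0.061
  outer loop
   vertex 3.6 3.8 4.3
   vertex 4.4 4.6 3.2
   vertex 0.5 0.2 3.1
  endloop
 endfacet
 facet normal -0.754 0.657 -0.023
  outer loop
   vertex 3.6 3.8 4.3
   vertex 0.5 0.2 3.1
   vertex 1.5 1.4 4.6
  endloop
 endfacet
 facet normal 0.635 -0.606 -0.478
  outer loop
   vertex 4.6 0.3 4.7
   vertex 4.0 1.8 2.0
   vertex 4.8 3.9 0.4
  endloop
 endfacet
 facet normal 0.989 0.088 0.119
  outer loop
   vertex 4.6 0.3 4.7
   vertex 4.8 3.9 0.4
   vertex 4.4 4.6 3.2
  endloop
 endfacet
 facet normal 0.159 -0.923 -0.350
  outer loop
   vertex 4.6 0.3 4.7
   vertex 3.3 0.0 4.9
   vertex 0.5 0.2 3.1
  endloop
 endfacet
 facet normal 0.220 -0.831 -0.511
  outer loop
   vertex 4.6 0.3 4.7
   vertex 0.5 0.2 3.1
   vertex 4.0 1.8 2.0
  endloop
 endfacet
 facet normal 0.117 0.146 0.982
  outer loop
   vertex 4.6 0.3 4.7
   vertex 3.6 3.8 4.3
   vertex 3.3 0.0 4.9
  endloop
 endfacet
 facet normal 0.674 0.271 0.687
  outer loop
   vertex 4.6 0.3 4.7
   vertex 4.4 4.6 3.2
   vertex 3.6 3.8 4.3
  endloop
 endfacet
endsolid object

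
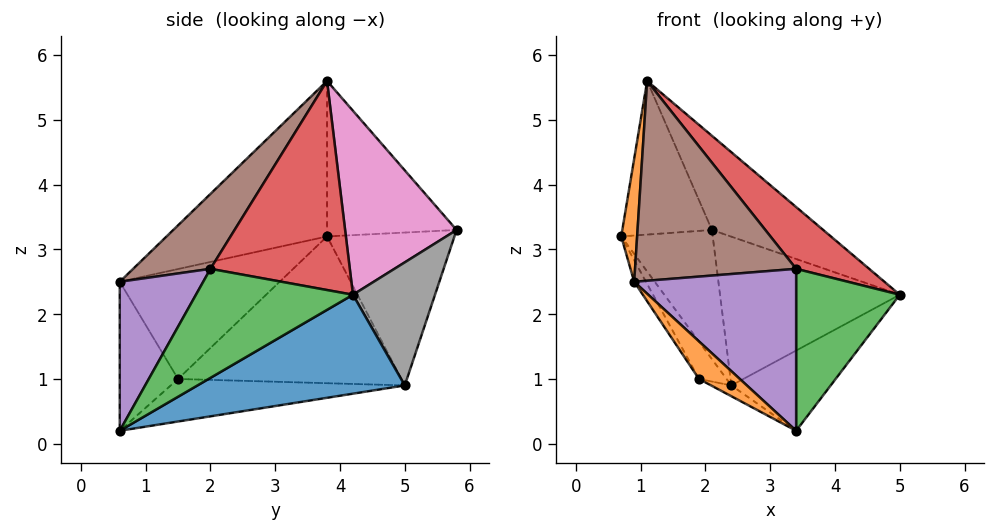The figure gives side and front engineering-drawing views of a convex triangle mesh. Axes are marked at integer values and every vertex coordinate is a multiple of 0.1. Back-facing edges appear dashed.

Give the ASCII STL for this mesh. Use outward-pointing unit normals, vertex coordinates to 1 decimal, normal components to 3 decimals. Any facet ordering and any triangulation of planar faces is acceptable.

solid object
 facet normal 0.517 0.248 -0.819
  outer loop
   vertex 2.4 5.0 0.9
   vertex 5.0 4.2 2.3
   vertex 3.4 0.6 0.2
  endloop
 endfacet
 facet normal -0.982 -0.097 0.164
  outer loop
   vertex 0.9 0.6 2.5
   vertex 1.1 3.8 5.6
   vertex 0.7 3.8 3.2
  endloop
 endfacet
 facet normal 0.797 -0.526 0.295
  outer loop
   vertex 3.4 2.0 2.7
   vertex 3.4 0.6 0.2
   vertex 5.0 4.2 2.3
  endloop
 endfacet
 facet normal 0.629 -0.330 0.704
  outer loop
   vertex 3.4 2.0 2.7
   vertex 5.0 4.2 2.3
   vertex 1.1 3.8 5.6
  endloop
 endfacet
 facet normal 0.410 -0.796 0.446
  outer loop
   vertex 3.4 2.0 2.7
   vertex 0.9 0.6 2.5
   vertex 3.4 0.6 0.2
  endloop
 endfacet
 facet normal 0.321 -0.669 0.670
  outer loop
   vertex 3.4 2.0 2.7
   vertex 1.1 3.8 5.6
   vertex 0.9 0.6 2.5
  endloop
 endfacet
 facet normal 0.520 0.519 0.678
  outer loop
   vertex 2.1 5.8 3.3
   vertex 1.1 3.8 5.6
   vertex 5.0 4.2 2.3
  endloop
 endfacet
 facet normal 0.403 0.882 -0.244
  outer loop
   vertex 2.1 5.8 3.3
   vertex 5.0 4.2 2.3
   vertex 2.4 5.0 0.9
  endloop
 endfacet
 facet normal -0.815 0.564 0.136
  outer loop
   vertex 2.1 5.8 3.3
   vertex 0.7 3.8 3.2
   vertex 1.1 3.8 5.6
  endloop
 endfacet
 facet normal -0.779 0.559 -0.284
  outer loop
   vertex 2.1 5.8 3.3
   vertex 2.4 5.0 0.9
   vertex 0.7 3.8 3.2
  endloop
 endfacet
 facet normal -0.452 0.039 -0.891
  outer loop
   vertex 1.9 1.5 1.0
   vertex 2.4 5.0 0.9
   vertex 3.4 0.6 0.2
  endloop
 endfacet
 facet normal -0.612 -0.429 -0.665
  outer loop
   vertex 1.9 1.5 1.0
   vertex 3.4 0.6 0.2
   vertex 0.9 0.6 2.5
  endloop
 endfacet
 facet normal -0.825 0.102 -0.556
  outer loop
   vertex 1.9 1.5 1.0
   vertex 0.7 3.8 3.2
   vertex 2.4 5.0 0.9
  endloop
 endfacet
 facet normal -0.847 0.062 -0.527
  outer loop
   vertex 1.9 1.5 1.0
   vertex 0.9 0.6 2.5
   vertex 0.7 3.8 3.2
  endloop
 endfacet
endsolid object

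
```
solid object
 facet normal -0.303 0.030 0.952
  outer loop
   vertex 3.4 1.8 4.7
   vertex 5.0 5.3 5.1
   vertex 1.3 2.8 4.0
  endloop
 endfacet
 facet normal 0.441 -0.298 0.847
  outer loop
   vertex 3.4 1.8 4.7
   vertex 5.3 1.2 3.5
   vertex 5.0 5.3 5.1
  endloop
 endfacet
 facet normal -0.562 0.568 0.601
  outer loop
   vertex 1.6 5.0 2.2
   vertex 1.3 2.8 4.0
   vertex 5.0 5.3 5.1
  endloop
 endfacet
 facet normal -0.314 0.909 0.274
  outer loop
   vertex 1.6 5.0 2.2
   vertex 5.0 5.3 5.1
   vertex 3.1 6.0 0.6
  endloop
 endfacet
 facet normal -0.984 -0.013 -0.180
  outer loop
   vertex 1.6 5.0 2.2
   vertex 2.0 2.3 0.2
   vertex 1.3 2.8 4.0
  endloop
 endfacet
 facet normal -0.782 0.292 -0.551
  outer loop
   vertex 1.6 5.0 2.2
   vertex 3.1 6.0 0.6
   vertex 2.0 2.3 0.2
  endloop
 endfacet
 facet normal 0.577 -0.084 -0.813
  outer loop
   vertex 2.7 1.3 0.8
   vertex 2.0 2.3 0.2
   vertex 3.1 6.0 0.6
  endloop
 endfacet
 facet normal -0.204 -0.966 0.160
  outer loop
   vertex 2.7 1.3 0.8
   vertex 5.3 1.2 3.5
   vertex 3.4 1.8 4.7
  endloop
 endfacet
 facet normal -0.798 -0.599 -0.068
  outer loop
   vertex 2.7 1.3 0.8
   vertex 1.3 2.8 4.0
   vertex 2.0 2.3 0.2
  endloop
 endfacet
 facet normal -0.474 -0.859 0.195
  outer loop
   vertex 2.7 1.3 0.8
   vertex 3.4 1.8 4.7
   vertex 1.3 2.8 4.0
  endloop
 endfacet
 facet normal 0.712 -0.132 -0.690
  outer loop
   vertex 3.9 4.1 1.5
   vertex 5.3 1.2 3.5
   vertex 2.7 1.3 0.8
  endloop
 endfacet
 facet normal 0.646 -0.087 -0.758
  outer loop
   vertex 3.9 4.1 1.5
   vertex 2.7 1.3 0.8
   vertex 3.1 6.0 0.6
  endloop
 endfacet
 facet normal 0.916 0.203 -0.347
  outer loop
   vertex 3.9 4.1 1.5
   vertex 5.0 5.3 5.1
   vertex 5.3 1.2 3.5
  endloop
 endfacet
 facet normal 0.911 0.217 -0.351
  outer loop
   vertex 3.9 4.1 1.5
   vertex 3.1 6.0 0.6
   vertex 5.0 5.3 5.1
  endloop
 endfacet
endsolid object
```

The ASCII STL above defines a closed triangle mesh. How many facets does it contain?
14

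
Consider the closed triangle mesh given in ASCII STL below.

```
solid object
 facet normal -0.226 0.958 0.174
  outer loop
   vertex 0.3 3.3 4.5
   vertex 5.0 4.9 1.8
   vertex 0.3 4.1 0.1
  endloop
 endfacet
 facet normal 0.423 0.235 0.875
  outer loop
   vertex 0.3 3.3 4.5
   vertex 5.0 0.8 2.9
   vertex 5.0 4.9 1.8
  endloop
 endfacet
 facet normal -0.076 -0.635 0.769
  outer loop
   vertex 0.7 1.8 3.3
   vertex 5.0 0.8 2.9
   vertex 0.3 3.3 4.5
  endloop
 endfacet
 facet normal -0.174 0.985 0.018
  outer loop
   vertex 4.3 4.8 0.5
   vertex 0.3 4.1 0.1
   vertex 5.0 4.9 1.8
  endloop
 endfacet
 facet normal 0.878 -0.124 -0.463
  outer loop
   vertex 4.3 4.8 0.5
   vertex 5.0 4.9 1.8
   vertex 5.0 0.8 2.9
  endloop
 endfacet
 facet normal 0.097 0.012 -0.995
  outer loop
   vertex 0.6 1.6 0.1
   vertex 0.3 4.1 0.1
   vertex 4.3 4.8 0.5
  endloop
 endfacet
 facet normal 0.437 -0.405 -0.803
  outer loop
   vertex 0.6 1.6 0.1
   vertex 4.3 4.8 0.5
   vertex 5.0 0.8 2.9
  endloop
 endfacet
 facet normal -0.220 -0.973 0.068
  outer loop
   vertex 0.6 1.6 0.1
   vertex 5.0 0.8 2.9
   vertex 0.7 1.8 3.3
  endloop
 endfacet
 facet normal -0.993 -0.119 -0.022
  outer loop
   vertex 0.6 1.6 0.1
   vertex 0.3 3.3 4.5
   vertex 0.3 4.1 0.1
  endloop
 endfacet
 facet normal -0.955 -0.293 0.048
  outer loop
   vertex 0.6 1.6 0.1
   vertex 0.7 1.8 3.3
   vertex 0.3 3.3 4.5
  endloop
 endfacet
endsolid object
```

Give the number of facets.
10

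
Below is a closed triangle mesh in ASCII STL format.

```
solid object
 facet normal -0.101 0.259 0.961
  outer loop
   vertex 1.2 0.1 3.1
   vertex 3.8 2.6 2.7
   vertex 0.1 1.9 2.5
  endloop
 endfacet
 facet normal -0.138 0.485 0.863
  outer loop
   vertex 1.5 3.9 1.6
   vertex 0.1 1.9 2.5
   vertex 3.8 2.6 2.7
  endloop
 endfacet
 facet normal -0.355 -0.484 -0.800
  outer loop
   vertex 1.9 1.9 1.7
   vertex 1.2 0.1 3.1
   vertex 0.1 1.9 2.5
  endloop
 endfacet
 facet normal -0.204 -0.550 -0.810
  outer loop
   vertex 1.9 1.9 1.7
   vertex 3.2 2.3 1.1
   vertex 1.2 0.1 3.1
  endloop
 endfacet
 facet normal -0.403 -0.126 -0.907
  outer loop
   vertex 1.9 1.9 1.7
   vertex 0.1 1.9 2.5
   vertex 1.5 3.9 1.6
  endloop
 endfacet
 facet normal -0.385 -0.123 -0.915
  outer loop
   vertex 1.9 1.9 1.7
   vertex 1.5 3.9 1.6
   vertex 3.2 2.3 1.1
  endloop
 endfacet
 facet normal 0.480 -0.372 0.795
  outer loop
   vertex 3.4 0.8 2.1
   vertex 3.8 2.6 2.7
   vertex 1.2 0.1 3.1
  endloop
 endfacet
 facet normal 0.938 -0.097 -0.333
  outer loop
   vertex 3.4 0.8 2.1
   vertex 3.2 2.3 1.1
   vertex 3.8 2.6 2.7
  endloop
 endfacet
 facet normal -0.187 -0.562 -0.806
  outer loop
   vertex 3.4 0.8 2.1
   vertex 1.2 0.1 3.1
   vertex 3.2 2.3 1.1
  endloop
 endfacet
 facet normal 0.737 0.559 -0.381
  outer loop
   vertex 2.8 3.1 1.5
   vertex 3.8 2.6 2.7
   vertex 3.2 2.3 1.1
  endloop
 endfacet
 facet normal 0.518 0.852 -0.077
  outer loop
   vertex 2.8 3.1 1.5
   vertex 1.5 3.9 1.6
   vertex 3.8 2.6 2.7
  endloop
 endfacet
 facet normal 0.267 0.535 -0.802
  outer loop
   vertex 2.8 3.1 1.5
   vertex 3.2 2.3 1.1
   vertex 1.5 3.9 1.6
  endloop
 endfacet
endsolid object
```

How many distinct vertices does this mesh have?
8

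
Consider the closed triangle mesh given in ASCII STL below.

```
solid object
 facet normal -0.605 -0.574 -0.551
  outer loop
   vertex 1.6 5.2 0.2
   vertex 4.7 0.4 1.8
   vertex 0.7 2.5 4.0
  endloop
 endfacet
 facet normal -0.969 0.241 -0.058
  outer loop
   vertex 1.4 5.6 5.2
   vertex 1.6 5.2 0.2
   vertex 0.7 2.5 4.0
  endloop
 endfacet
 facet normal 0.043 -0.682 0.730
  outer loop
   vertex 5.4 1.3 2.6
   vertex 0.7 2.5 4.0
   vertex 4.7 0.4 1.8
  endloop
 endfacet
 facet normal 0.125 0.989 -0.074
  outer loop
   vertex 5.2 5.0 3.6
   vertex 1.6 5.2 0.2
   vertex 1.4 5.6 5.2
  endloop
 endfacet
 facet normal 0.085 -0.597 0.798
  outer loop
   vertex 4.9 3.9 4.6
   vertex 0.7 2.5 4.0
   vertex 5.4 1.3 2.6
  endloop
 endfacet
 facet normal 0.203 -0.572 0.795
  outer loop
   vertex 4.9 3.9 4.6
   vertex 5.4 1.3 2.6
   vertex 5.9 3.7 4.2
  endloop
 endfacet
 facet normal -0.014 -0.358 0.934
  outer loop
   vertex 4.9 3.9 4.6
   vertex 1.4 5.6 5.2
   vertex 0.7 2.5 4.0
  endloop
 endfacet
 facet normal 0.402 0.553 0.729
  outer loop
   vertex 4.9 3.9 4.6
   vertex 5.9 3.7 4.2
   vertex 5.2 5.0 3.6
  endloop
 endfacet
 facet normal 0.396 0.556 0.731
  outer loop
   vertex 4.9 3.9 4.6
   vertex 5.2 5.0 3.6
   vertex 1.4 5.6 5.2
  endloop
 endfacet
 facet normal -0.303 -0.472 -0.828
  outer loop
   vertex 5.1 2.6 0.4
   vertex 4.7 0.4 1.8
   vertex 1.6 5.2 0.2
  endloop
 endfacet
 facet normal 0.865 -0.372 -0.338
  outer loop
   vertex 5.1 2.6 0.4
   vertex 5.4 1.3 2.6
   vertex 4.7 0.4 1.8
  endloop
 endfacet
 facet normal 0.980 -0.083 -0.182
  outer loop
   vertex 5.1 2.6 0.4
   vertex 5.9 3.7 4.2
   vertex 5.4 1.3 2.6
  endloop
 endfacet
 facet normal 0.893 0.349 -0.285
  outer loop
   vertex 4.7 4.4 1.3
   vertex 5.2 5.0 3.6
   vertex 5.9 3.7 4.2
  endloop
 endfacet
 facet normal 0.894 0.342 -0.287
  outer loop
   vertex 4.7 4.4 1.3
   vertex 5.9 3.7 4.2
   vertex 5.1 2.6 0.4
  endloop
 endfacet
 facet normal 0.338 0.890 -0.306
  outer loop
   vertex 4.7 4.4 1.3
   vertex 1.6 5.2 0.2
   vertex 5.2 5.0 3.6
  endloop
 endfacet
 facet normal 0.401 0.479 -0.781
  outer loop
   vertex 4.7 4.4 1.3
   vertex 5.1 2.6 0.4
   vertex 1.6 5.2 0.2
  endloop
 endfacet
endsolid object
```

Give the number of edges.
24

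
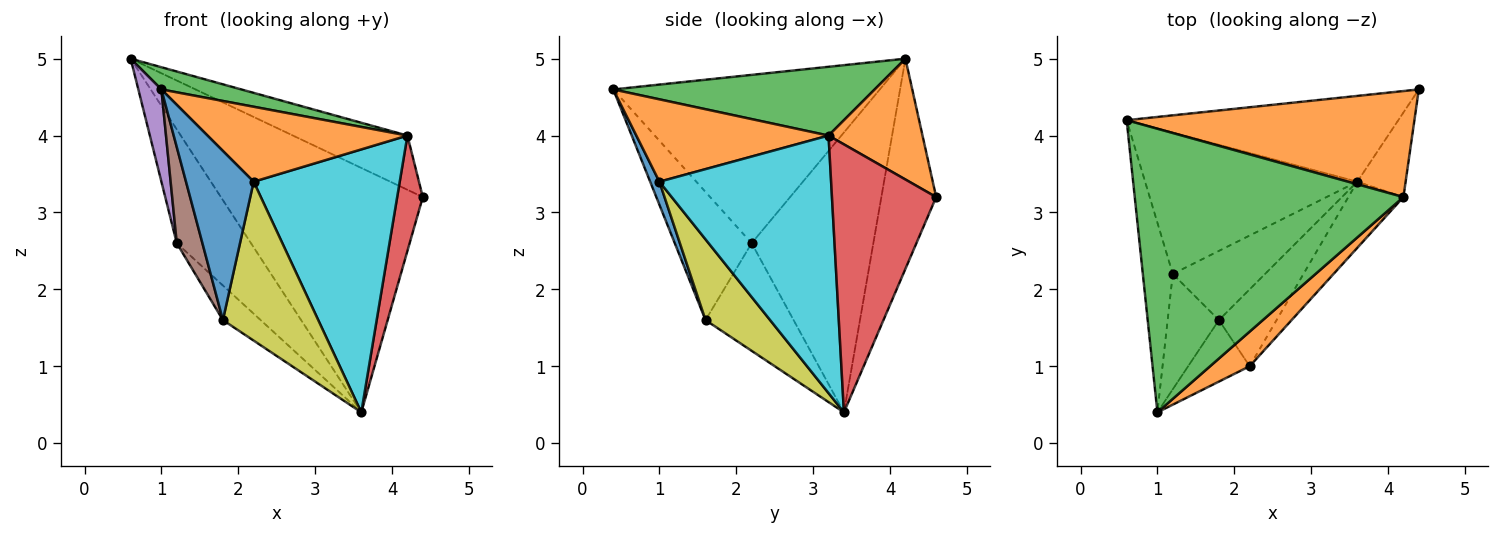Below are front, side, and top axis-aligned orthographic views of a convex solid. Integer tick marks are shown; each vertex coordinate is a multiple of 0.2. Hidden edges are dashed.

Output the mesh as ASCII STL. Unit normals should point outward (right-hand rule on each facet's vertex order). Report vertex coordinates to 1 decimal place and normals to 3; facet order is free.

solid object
 facet normal -0.248 0.914 -0.321
  outer loop
   vertex 3.6 3.4 0.4
   vertex 0.6 4.2 5.0
   vertex 4.4 4.6 3.2
  endloop
 endfacet
 facet normal 0.350 0.427 0.834
  outer loop
   vertex 4.2 3.2 4.0
   vertex 4.4 4.6 3.2
   vertex 0.6 4.2 5.0
  endloop
 endfacet
 facet normal 0.247 -0.076 0.966
  outer loop
   vertex 4.2 3.2 4.0
   vertex 0.6 4.2 5.0
   vertex 1.0 0.4 4.6
  endloop
 endfacet
 facet normal 0.957 -0.235 -0.172
  outer loop
   vertex 4.2 3.2 4.0
   vertex 3.6 3.4 0.4
   vertex 4.4 4.6 3.2
  endloop
 endfacet
 facet normal -0.981 -0.085 -0.175
  outer loop
   vertex 1.2 2.2 2.6
   vertex 1.0 0.4 4.6
   vertex 0.6 4.2 5.0
  endloop
 endfacet
 facet normal -0.887 -0.296 -0.355
  outer loop
   vertex 1.2 2.2 2.6
   vertex 1.8 1.6 1.6
   vertex 1.0 0.4 4.6
  endloop
 endfacet
 facet normal -0.717 0.437 -0.543
  outer loop
   vertex 1.2 2.2 2.6
   vertex 0.6 4.2 5.0
   vertex 3.6 3.4 0.4
  endloop
 endfacet
 facet normal -0.722 0.309 -0.619
  outer loop
   vertex 1.2 2.2 2.6
   vertex 3.6 3.4 0.4
   vertex 1.8 1.6 1.6
  endloop
 endfacet
 facet normal 0.521 -0.769 -0.372
  outer loop
   vertex 2.2 1.0 3.4
   vertex 1.8 1.6 1.6
   vertex 3.6 3.4 0.4
  endloop
 endfacet
 facet normal 0.752 -0.640 -0.161
  outer loop
   vertex 2.2 1.0 3.4
   vertex 3.6 3.4 0.4
   vertex 4.2 3.2 4.0
  endloop
 endfacet
 facet normal 0.127 -0.932 -0.339
  outer loop
   vertex 2.2 1.0 3.4
   vertex 1.0 0.4 4.6
   vertex 1.8 1.6 1.6
  endloop
 endfacet
 facet normal 0.658 -0.684 0.316
  outer loop
   vertex 2.2 1.0 3.4
   vertex 4.2 3.2 4.0
   vertex 1.0 0.4 4.6
  endloop
 endfacet
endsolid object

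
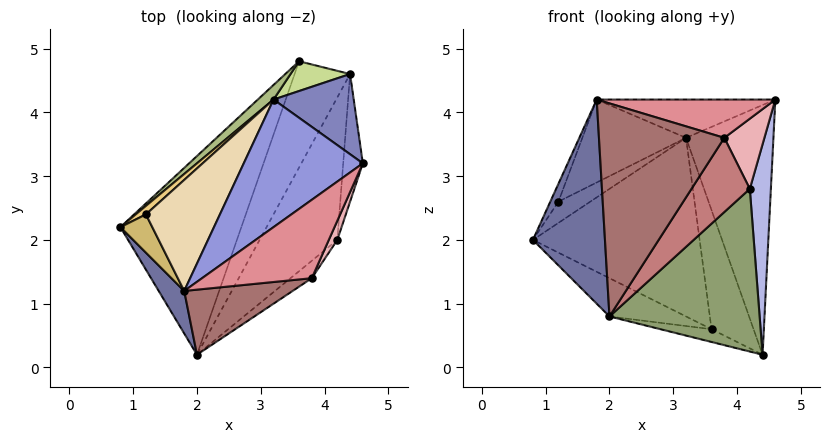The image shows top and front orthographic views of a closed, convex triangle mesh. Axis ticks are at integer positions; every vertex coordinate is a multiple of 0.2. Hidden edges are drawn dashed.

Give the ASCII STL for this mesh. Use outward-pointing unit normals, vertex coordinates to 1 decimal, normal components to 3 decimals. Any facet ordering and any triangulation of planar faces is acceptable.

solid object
 facet normal -0.819 -0.562 0.117
  outer loop
   vertex 1.8 1.2 4.2
   vertex 0.8 2.2 2.0
   vertex 2.0 0.2 0.8
  endloop
 endfacet
 facet normal 0.481 0.835 0.268
  outer loop
   vertex 3.2 4.2 3.6
   vertex 4.6 3.2 4.2
   vertex 4.4 4.6 0.2
  endloop
 endfacet
 facet normal -0.201 0.281 0.938
  outer loop
   vertex 3.2 4.2 3.6
   vertex 1.8 1.2 4.2
   vertex 4.6 3.2 4.2
  endloop
 endfacet
 facet normal 0.975 -0.190 -0.115
  outer loop
   vertex 4.2 2.0 2.8
   vertex 4.4 4.6 0.2
   vertex 4.6 3.2 4.2
  endloop
 endfacet
 facet normal 0.772 -0.478 -0.419
  outer loop
   vertex 4.2 2.0 2.8
   vertex 2.0 0.2 0.8
   vertex 4.4 4.6 0.2
  endloop
 endfacet
 facet normal -0.663 0.746 0.061
  outer loop
   vertex 3.6 4.8 0.6
   vertex 0.8 2.2 2.0
   vertex 3.2 4.2 3.6
  endloop
 endfacet
 facet normal 0.342 0.912 0.228
  outer loop
   vertex 3.6 4.8 0.6
   vertex 3.2 4.2 3.6
   vertex 4.4 4.6 0.2
  endloop
 endfacet
 facet normal -0.555 0.157 -0.817
  outer loop
   vertex 3.6 4.8 0.6
   vertex 2.0 0.2 0.8
   vertex 0.8 2.2 2.0
  endloop
 endfacet
 facet normal -0.423 0.108 -0.900
  outer loop
   vertex 3.6 4.8 0.6
   vertex 4.4 4.6 0.2
   vertex 2.0 0.2 0.8
  endloop
 endfacet
 facet normal -0.844 0.227 0.487
  outer loop
   vertex 1.2 2.4 2.6
   vertex 0.8 2.2 2.0
   vertex 1.8 1.2 4.2
  endloop
 endfacet
 facet normal -0.715 0.650 0.260
  outer loop
   vertex 1.2 2.4 2.6
   vertex 3.2 4.2 3.6
   vertex 0.8 2.2 2.0
  endloop
 endfacet
 facet normal -0.685 0.436 0.584
  outer loop
   vertex 1.2 2.4 2.6
   vertex 1.8 1.2 4.2
   vertex 3.2 4.2 3.6
  endloop
 endfacet
 facet normal 0.180 -0.941 0.287
  outer loop
   vertex 3.8 1.4 3.6
   vertex 1.8 1.2 4.2
   vertex 2.0 0.2 0.8
  endloop
 endfacet
 facet normal 0.709 -0.687 -0.161
  outer loop
   vertex 3.8 1.4 3.6
   vertex 2.0 0.2 0.8
   vertex 4.2 2.0 2.8
  endloop
 endfacet
 facet normal 0.299 -0.419 0.857
  outer loop
   vertex 3.8 1.4 3.6
   vertex 4.6 3.2 4.2
   vertex 1.8 1.2 4.2
  endloop
 endfacet
 facet normal 0.892 -0.436 0.119
  outer loop
   vertex 3.8 1.4 3.6
   vertex 4.2 2.0 2.8
   vertex 4.6 3.2 4.2
  endloop
 endfacet
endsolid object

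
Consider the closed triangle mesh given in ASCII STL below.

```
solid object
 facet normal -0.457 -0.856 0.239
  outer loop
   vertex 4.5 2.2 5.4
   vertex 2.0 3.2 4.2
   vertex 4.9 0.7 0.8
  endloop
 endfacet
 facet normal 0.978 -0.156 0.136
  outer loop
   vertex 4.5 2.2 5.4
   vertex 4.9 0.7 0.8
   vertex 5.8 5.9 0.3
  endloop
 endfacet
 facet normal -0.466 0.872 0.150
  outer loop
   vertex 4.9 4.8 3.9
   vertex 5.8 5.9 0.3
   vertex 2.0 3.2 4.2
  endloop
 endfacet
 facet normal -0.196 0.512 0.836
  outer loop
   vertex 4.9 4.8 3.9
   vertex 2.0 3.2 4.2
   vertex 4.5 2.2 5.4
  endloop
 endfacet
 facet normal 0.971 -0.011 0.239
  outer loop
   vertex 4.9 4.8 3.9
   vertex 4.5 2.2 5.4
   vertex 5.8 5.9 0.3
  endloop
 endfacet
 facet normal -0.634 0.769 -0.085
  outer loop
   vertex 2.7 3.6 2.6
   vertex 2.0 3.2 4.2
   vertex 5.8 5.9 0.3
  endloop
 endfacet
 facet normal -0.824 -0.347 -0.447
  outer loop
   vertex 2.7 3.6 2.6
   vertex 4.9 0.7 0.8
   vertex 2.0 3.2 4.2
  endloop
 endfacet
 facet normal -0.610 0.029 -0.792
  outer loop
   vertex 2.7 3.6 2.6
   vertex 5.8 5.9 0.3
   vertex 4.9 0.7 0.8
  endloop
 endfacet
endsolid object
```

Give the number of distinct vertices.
6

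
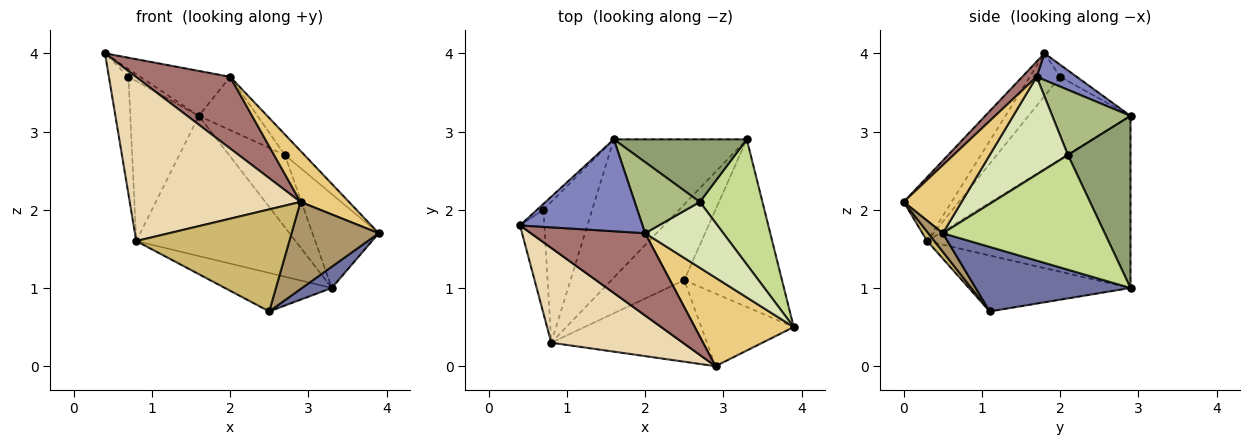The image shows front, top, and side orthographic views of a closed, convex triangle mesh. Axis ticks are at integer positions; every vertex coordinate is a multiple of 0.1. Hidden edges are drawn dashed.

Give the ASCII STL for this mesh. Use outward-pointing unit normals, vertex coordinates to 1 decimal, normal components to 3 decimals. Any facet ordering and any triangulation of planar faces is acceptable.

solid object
 facet normal 0.548 -0.105 -0.830
  outer loop
   vertex 3.3 2.9 1.0
   vertex 3.9 0.5 1.7
   vertex 2.5 1.1 0.7
  endloop
 endfacet
 facet normal 0.192 0.431 0.881
  outer loop
   vertex 2.0 1.7 3.7
   vertex 1.6 2.9 3.2
   vertex 0.4 1.8 4.0
  endloop
 endfacet
 facet normal -0.673 0.527 -0.520
  outer loop
   vertex 0.8 0.3 1.6
   vertex 1.6 2.9 3.2
   vertex 3.3 2.9 1.0
  endloop
 endfacet
 facet normal -0.565 0.374 -0.735
  outer loop
   vertex 0.8 0.3 1.6
   vertex 3.3 2.9 1.0
   vertex 2.5 1.1 0.7
  endloop
 endfacet
 facet normal 0.646 0.577 0.500
  outer loop
   vertex 2.7 2.1 2.7
   vertex 3.3 2.9 1.0
   vertex 1.6 2.9 3.2
  endloop
 endfacet
 facet normal 0.625 0.469 0.625
  outer loop
   vertex 2.7 2.1 2.7
   vertex 1.6 2.9 3.2
   vertex 2.0 1.7 3.7
  endloop
 endfacet
 facet normal 0.826 0.338 0.451
  outer loop
   vertex 2.7 2.1 2.7
   vertex 3.9 0.5 1.7
   vertex 3.3 2.9 1.0
  endloop
 endfacet
 facet normal 0.766 0.192 0.613
  outer loop
   vertex 2.7 2.1 2.7
   vertex 2.0 1.7 3.7
   vertex 3.9 0.5 1.7
  endloop
 endfacet
 facet normal 0.127 -0.762 -0.635
  outer loop
   vertex 2.9 0.0 2.1
   vertex 2.5 1.1 0.7
   vertex 3.9 0.5 1.7
  endloop
 endfacet
 facet normal 0.037 -0.781 -0.624
  outer loop
   vertex 2.9 0.0 2.1
   vertex 0.8 0.3 1.6
   vertex 2.5 1.1 0.7
  endloop
 endfacet
 facet normal 0.512 -0.429 0.744
  outer loop
   vertex 2.9 0.0 2.1
   vertex 3.9 0.5 1.7
   vertex 2.0 1.7 3.7
  endloop
 endfacet
 facet normal -0.236 -0.841 0.486
  outer loop
   vertex 2.9 0.0 2.1
   vertex 0.4 1.8 4.0
   vertex 0.8 0.3 1.6
  endloop
 endfacet
 facet normal 0.100 -0.653 0.750
  outer loop
   vertex 2.9 0.0 2.1
   vertex 2.0 1.7 3.7
   vertex 0.4 1.8 4.0
  endloop
 endfacet
 facet normal -0.750 0.529 -0.397
  outer loop
   vertex 0.7 2.0 3.7
   vertex 0.4 1.8 4.0
   vertex 1.6 2.9 3.2
  endloop
 endfacet
 facet normal -0.758 0.489 -0.432
  outer loop
   vertex 0.7 2.0 3.7
   vertex 0.8 0.3 1.6
   vertex 0.4 1.8 4.0
  endloop
 endfacet
 facet normal -0.745 0.500 -0.441
  outer loop
   vertex 0.7 2.0 3.7
   vertex 1.6 2.9 3.2
   vertex 0.8 0.3 1.6
  endloop
 endfacet
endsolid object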